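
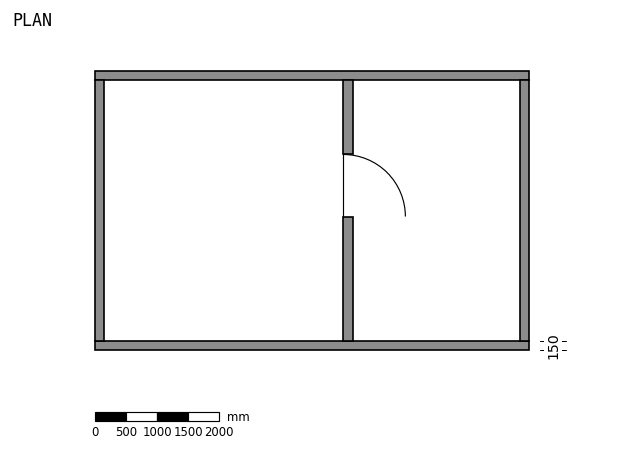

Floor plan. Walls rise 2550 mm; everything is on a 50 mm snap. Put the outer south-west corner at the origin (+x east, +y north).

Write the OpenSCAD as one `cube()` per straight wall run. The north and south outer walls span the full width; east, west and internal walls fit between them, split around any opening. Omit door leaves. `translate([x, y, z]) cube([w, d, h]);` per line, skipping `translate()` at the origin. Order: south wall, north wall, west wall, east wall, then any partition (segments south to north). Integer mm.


cube([7000, 150, 2550]);
translate([0, 4350, 0]) cube([7000, 150, 2550]);
translate([0, 150, 0]) cube([150, 4200, 2550]);
translate([6850, 150, 0]) cube([150, 4200, 2550]);
translate([4000, 150, 0]) cube([150, 2000, 2550]);
translate([4000, 3150, 0]) cube([150, 1200, 2550]);


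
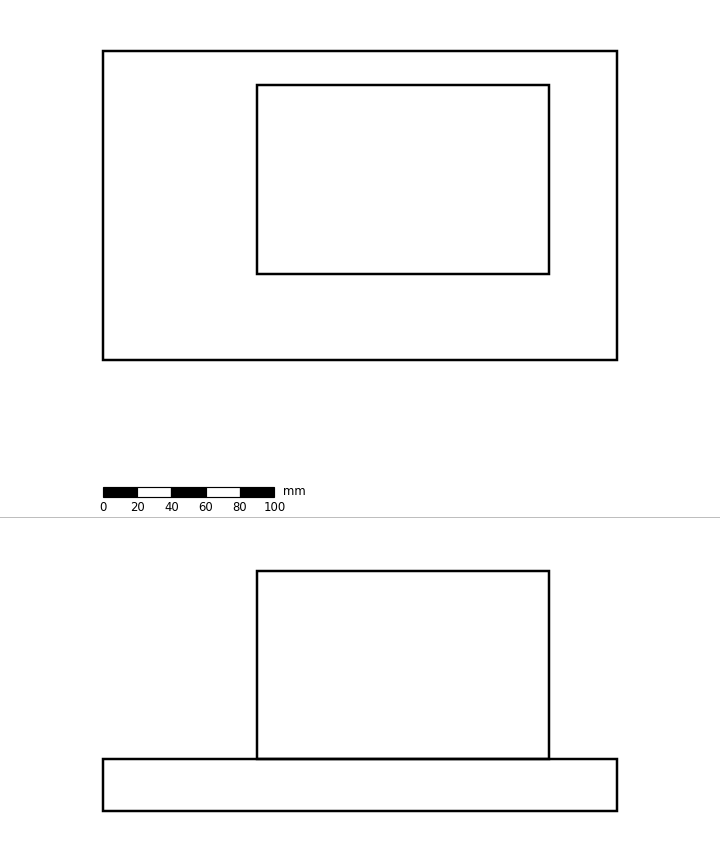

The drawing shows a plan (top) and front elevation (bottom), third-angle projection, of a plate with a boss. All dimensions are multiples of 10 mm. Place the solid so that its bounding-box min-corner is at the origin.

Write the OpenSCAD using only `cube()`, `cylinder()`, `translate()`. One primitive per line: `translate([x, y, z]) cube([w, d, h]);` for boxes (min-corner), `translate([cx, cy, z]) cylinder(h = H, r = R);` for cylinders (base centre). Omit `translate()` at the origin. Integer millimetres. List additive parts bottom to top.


cube([300, 180, 30]);
translate([90, 50, 30]) cube([170, 110, 110]);


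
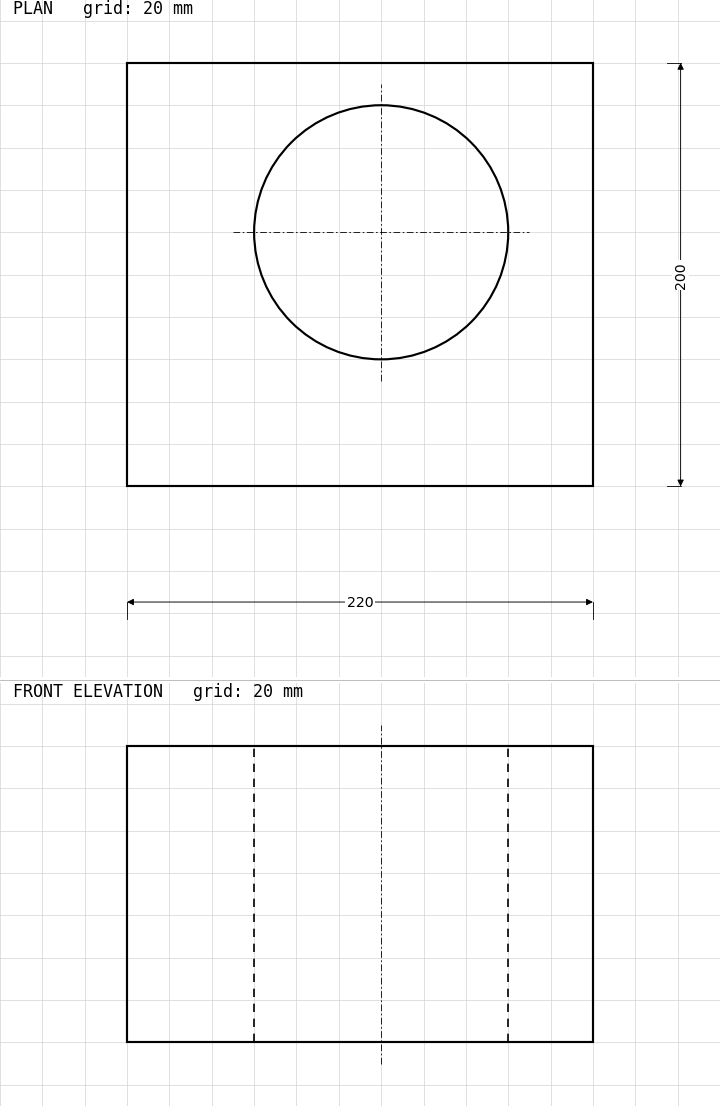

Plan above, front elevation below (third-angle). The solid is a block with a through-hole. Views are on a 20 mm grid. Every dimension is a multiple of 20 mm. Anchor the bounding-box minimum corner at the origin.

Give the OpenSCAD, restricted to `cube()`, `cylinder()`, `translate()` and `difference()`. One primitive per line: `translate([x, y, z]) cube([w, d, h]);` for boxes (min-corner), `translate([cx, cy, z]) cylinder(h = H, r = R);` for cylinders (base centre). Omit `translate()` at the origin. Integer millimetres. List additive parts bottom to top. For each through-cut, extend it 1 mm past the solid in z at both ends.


difference() {
  cube([220, 200, 140]);
  translate([120, 120, -1]) cylinder(h = 142, r = 60);
}


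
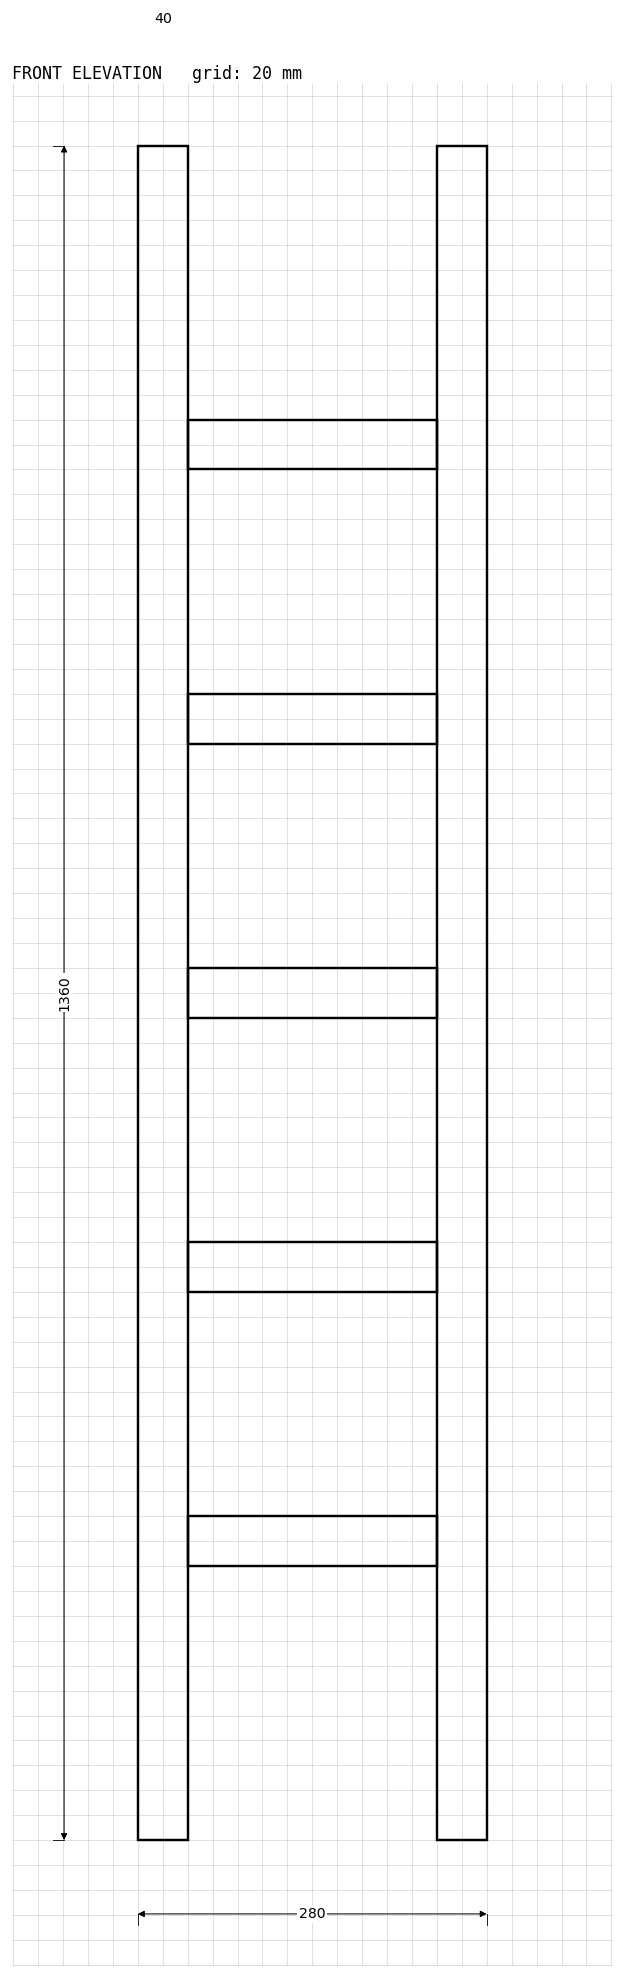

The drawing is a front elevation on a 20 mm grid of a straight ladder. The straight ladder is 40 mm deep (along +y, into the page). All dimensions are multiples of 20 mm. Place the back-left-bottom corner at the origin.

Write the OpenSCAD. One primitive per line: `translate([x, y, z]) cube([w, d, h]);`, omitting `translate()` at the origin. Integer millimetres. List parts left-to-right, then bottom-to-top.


cube([40, 40, 1360]);
translate([40, 0, 220]) cube([200, 40, 40]);
translate([40, 0, 440]) cube([200, 40, 40]);
translate([40, 0, 660]) cube([200, 40, 40]);
translate([40, 0, 880]) cube([200, 40, 40]);
translate([40, 0, 1100]) cube([200, 40, 40]);
translate([240, 0, 0]) cube([40, 40, 1360]);


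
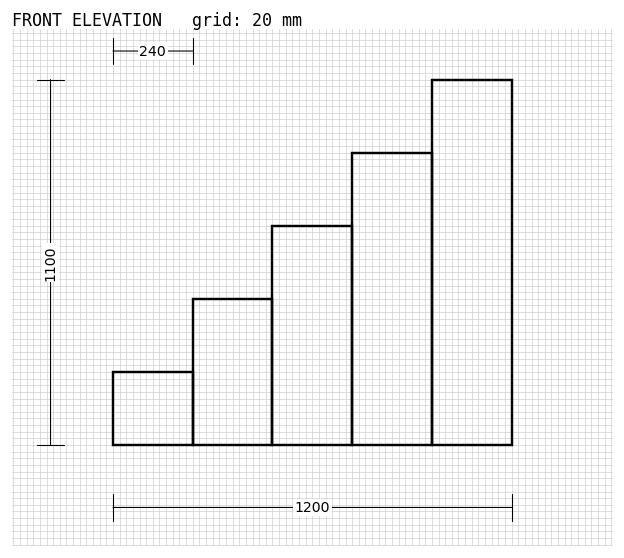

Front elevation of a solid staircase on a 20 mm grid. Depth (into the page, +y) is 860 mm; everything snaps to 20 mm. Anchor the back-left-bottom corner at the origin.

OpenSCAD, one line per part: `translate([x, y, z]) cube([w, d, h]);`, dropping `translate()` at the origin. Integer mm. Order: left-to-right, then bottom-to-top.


cube([240, 860, 220]);
translate([240, 0, 0]) cube([240, 860, 440]);
translate([480, 0, 0]) cube([240, 860, 660]);
translate([720, 0, 0]) cube([240, 860, 880]);
translate([960, 0, 0]) cube([240, 860, 1100]);


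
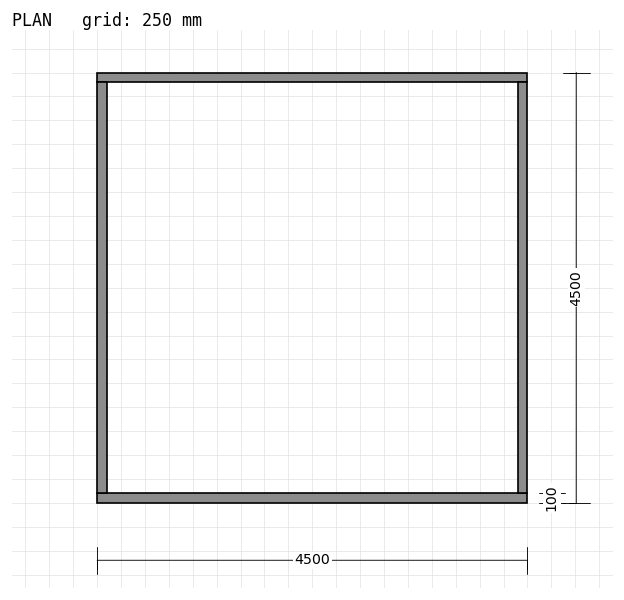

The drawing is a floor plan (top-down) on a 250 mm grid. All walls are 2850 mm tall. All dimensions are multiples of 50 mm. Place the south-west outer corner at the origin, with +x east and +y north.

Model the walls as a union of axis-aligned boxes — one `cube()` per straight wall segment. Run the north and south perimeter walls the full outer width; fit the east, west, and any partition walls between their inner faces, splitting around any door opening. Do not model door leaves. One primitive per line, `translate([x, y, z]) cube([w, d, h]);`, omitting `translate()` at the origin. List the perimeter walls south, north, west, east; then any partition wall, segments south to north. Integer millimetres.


cube([4500, 100, 2850]);
translate([0, 4400, 0]) cube([4500, 100, 2850]);
translate([0, 100, 0]) cube([100, 4300, 2850]);
translate([4400, 100, 0]) cube([100, 4300, 2850]);


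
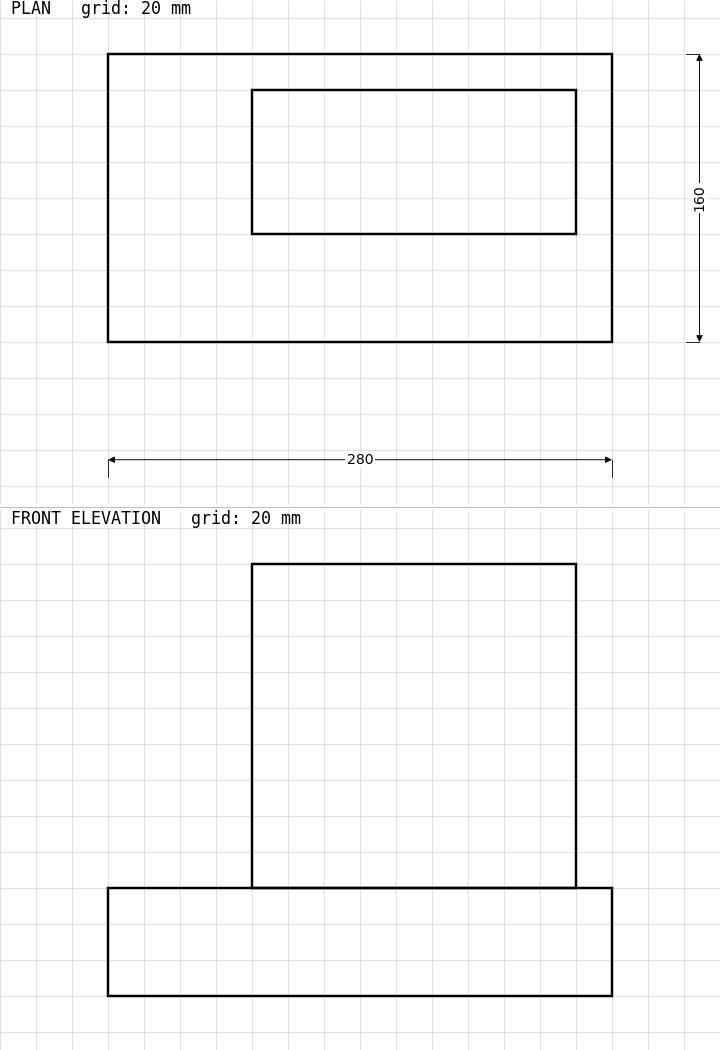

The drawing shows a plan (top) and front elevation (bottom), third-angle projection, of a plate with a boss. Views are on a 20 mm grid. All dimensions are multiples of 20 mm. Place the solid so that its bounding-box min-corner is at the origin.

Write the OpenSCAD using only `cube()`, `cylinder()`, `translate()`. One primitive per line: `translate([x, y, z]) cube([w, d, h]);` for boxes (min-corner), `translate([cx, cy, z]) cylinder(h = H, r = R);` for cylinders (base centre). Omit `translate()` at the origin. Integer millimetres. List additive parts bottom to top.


cube([280, 160, 60]);
translate([80, 60, 60]) cube([180, 80, 180]);


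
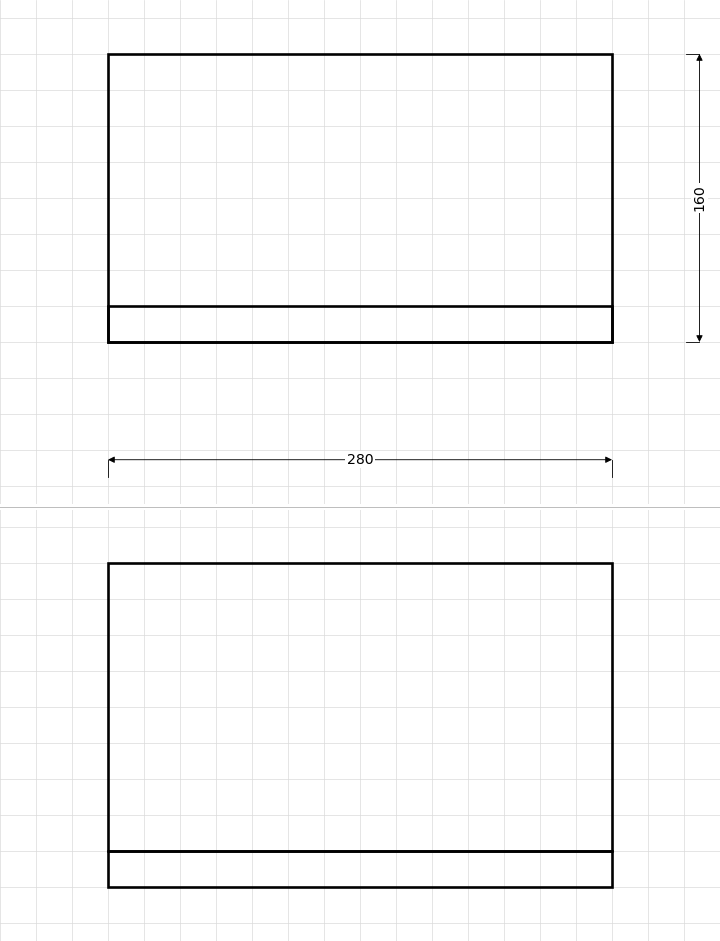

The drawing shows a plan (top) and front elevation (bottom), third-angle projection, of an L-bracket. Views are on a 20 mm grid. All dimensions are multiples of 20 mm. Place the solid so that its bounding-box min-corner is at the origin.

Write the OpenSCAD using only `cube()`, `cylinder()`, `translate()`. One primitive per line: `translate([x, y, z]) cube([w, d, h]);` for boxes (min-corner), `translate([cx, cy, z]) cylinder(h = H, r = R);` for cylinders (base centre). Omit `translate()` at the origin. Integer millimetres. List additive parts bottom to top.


cube([280, 160, 20]);
translate([0, 0, 20]) cube([280, 20, 160]);


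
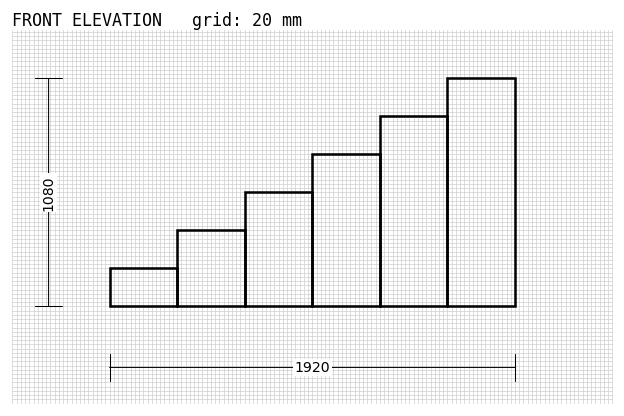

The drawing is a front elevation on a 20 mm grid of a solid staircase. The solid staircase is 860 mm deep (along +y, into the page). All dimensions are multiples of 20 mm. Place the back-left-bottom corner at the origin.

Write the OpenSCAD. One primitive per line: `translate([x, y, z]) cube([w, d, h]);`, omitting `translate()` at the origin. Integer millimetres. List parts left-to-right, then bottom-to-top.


cube([320, 860, 180]);
translate([320, 0, 0]) cube([320, 860, 360]);
translate([640, 0, 0]) cube([320, 860, 540]);
translate([960, 0, 0]) cube([320, 860, 720]);
translate([1280, 0, 0]) cube([320, 860, 900]);
translate([1600, 0, 0]) cube([320, 860, 1080]);


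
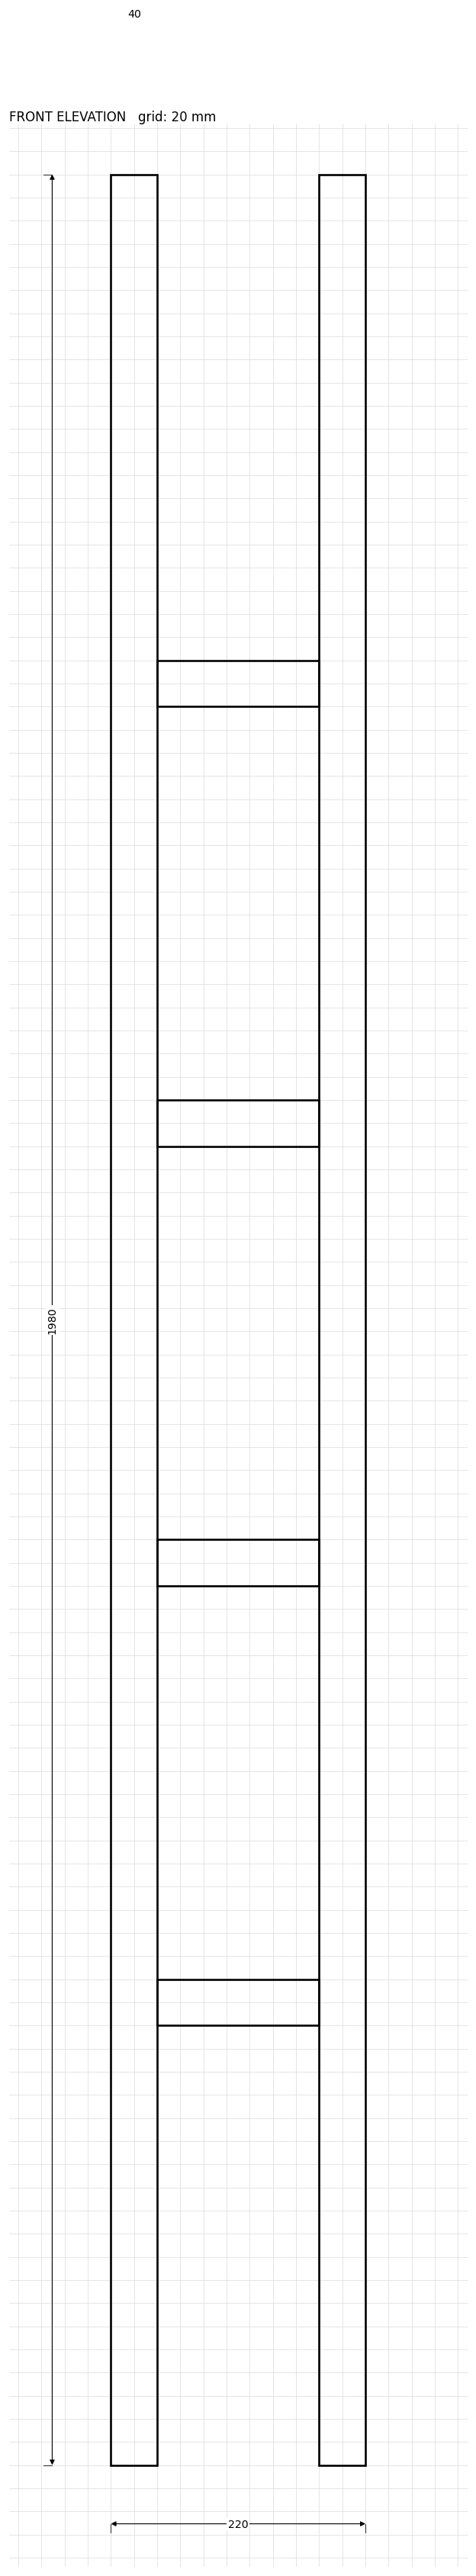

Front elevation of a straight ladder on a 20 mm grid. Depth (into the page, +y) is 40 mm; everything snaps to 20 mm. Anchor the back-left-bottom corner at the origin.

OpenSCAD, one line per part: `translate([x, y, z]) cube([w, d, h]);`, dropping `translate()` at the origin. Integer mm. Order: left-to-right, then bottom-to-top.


cube([40, 40, 1980]);
translate([40, 0, 380]) cube([140, 40, 40]);
translate([40, 0, 760]) cube([140, 40, 40]);
translate([40, 0, 1140]) cube([140, 40, 40]);
translate([40, 0, 1520]) cube([140, 40, 40]);
translate([180, 0, 0]) cube([40, 40, 1980]);


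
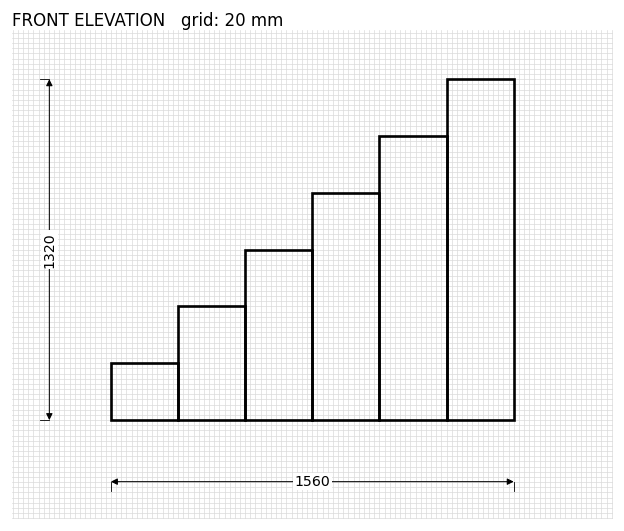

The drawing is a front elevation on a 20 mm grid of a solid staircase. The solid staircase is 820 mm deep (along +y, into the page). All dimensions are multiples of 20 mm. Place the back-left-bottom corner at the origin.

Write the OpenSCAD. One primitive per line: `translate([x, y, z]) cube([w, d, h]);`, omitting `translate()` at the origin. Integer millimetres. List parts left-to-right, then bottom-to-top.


cube([260, 820, 220]);
translate([260, 0, 0]) cube([260, 820, 440]);
translate([520, 0, 0]) cube([260, 820, 660]);
translate([780, 0, 0]) cube([260, 820, 880]);
translate([1040, 0, 0]) cube([260, 820, 1100]);
translate([1300, 0, 0]) cube([260, 820, 1320]);


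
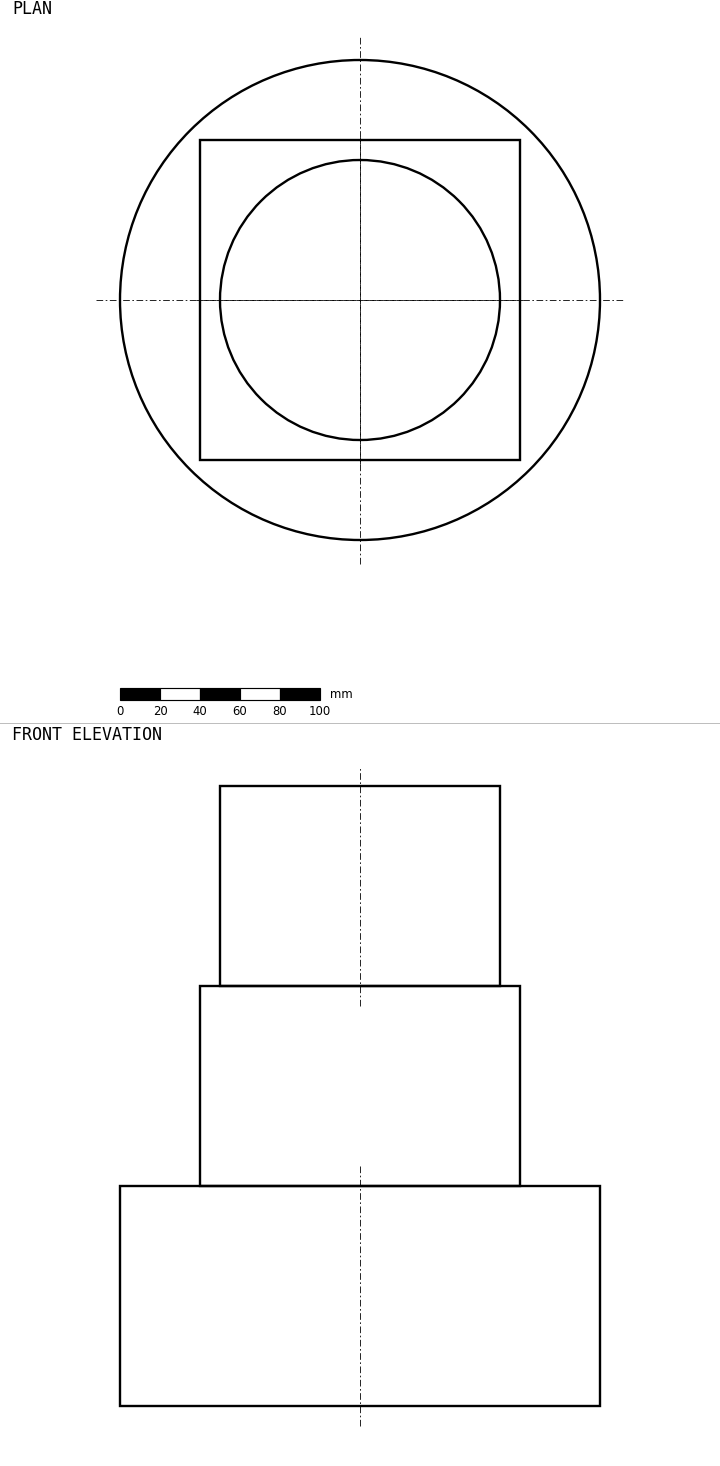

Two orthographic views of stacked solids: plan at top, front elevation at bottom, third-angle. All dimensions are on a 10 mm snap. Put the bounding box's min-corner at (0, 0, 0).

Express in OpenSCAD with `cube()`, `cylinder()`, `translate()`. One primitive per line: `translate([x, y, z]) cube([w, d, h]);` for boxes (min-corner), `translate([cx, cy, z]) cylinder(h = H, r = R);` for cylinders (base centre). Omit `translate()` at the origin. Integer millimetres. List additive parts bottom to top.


translate([120, 120, 0]) cylinder(h = 110, r = 120);
translate([40, 40, 110]) cube([160, 160, 100]);
translate([120, 120, 210]) cylinder(h = 100, r = 70);


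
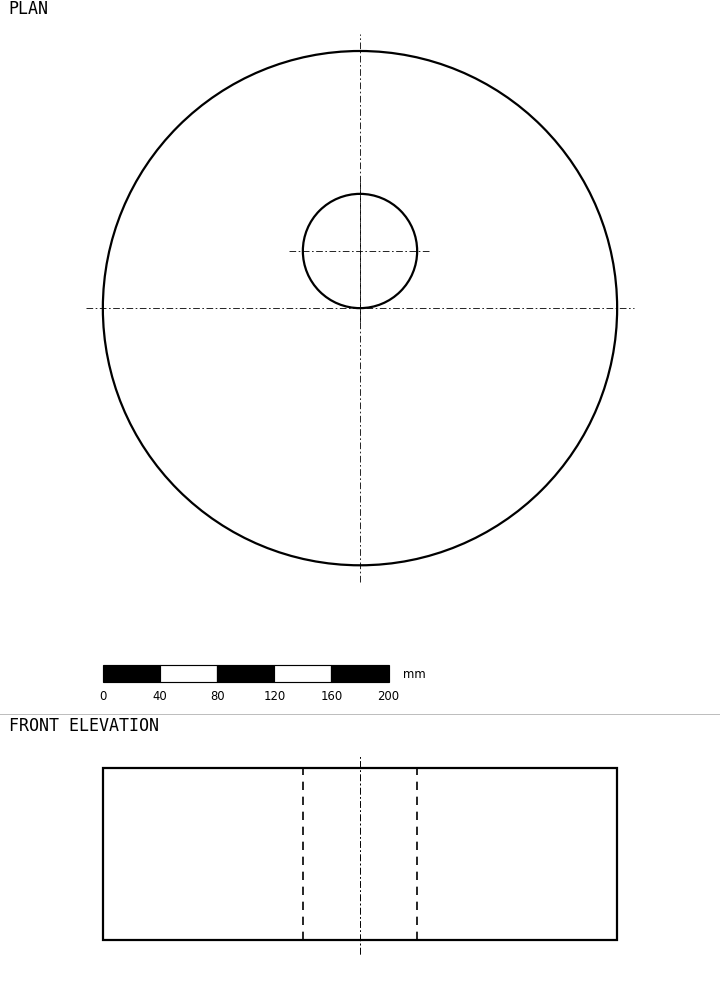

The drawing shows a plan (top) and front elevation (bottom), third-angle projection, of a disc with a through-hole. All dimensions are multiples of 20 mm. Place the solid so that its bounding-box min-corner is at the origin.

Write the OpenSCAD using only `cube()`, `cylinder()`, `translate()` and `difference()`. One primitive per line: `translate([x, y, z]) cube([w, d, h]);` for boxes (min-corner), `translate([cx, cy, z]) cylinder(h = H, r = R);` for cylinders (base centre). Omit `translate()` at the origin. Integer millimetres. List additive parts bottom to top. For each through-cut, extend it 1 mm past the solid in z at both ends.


difference() {
  translate([180, 180, 0]) cylinder(h = 120, r = 180);
  translate([180, 220, -1]) cylinder(h = 122, r = 40);
}


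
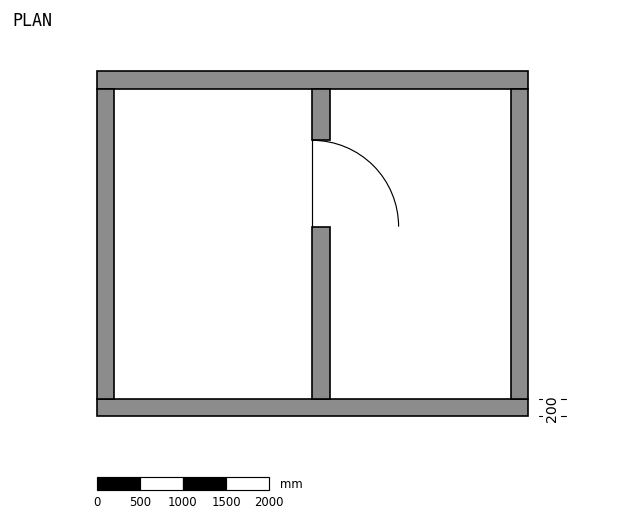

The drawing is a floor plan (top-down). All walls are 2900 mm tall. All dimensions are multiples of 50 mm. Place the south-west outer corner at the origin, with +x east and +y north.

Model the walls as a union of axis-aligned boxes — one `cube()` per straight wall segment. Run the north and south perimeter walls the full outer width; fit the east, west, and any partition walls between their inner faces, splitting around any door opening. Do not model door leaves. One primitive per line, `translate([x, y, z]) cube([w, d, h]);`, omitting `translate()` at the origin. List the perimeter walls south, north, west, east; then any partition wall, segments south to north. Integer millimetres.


cube([5000, 200, 2900]);
translate([0, 3800, 0]) cube([5000, 200, 2900]);
translate([0, 200, 0]) cube([200, 3600, 2900]);
translate([4800, 200, 0]) cube([200, 3600, 2900]);
translate([2500, 200, 0]) cube([200, 2000, 2900]);
translate([2500, 3200, 0]) cube([200, 600, 2900]);


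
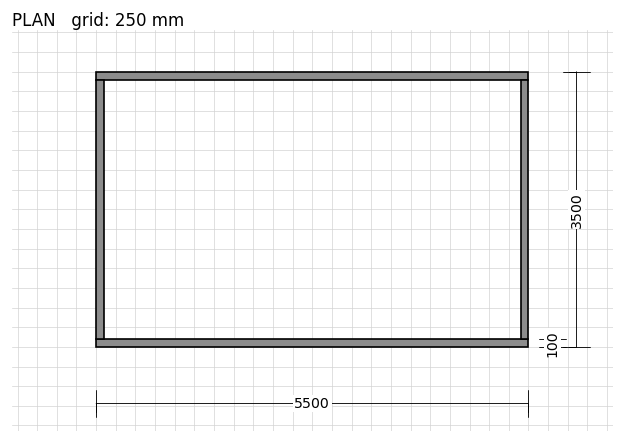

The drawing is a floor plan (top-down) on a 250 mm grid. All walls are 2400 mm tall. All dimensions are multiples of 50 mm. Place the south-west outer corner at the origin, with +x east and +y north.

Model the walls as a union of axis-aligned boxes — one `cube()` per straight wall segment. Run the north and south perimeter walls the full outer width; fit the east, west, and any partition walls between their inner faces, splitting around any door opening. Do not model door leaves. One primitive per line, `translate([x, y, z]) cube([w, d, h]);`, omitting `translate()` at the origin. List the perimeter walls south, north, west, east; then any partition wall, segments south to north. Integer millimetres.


cube([5500, 100, 2400]);
translate([0, 3400, 0]) cube([5500, 100, 2400]);
translate([0, 100, 0]) cube([100, 3300, 2400]);
translate([5400, 100, 0]) cube([100, 3300, 2400]);


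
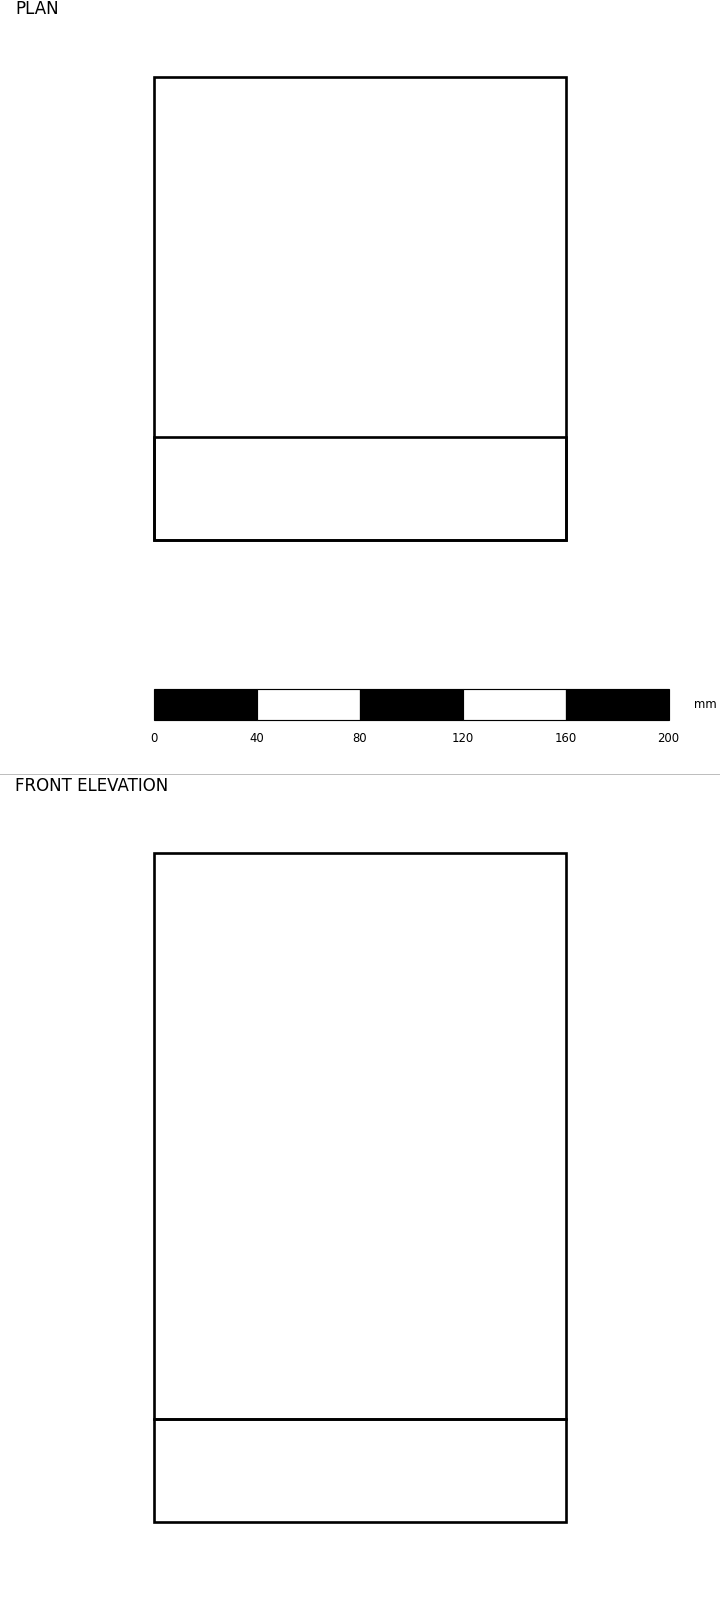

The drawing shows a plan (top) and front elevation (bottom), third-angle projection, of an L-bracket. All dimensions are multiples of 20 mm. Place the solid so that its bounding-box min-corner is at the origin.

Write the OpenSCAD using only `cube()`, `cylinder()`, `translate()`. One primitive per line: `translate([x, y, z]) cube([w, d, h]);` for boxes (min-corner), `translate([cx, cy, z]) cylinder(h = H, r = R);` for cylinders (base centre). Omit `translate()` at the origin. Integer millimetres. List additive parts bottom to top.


cube([160, 180, 40]);
translate([0, 0, 40]) cube([160, 40, 220]);


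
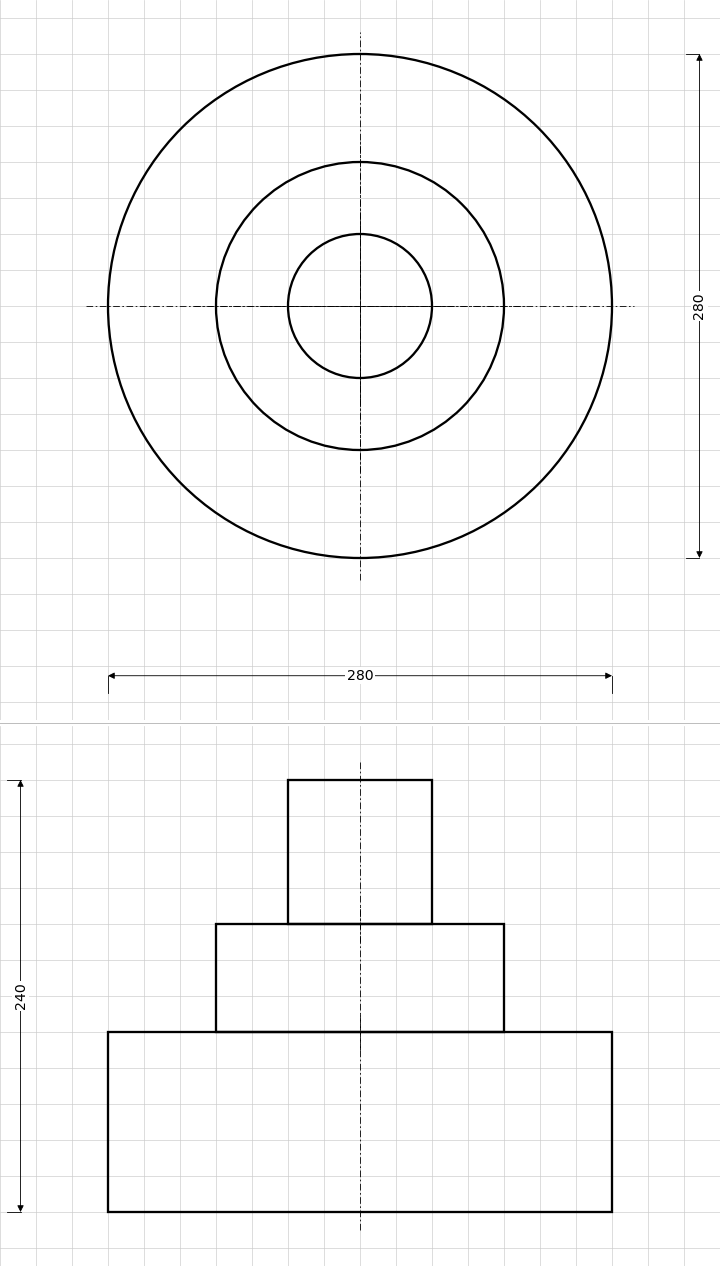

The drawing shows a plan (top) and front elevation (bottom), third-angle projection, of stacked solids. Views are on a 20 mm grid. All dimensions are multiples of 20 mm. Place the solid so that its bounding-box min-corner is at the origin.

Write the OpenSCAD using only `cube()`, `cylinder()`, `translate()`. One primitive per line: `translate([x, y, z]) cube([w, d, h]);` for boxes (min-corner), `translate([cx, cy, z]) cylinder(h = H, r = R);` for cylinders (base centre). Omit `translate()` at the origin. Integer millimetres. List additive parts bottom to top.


translate([140, 140, 0]) cylinder(h = 100, r = 140);
translate([140, 140, 100]) cylinder(h = 60, r = 80);
translate([140, 140, 160]) cylinder(h = 80, r = 40);


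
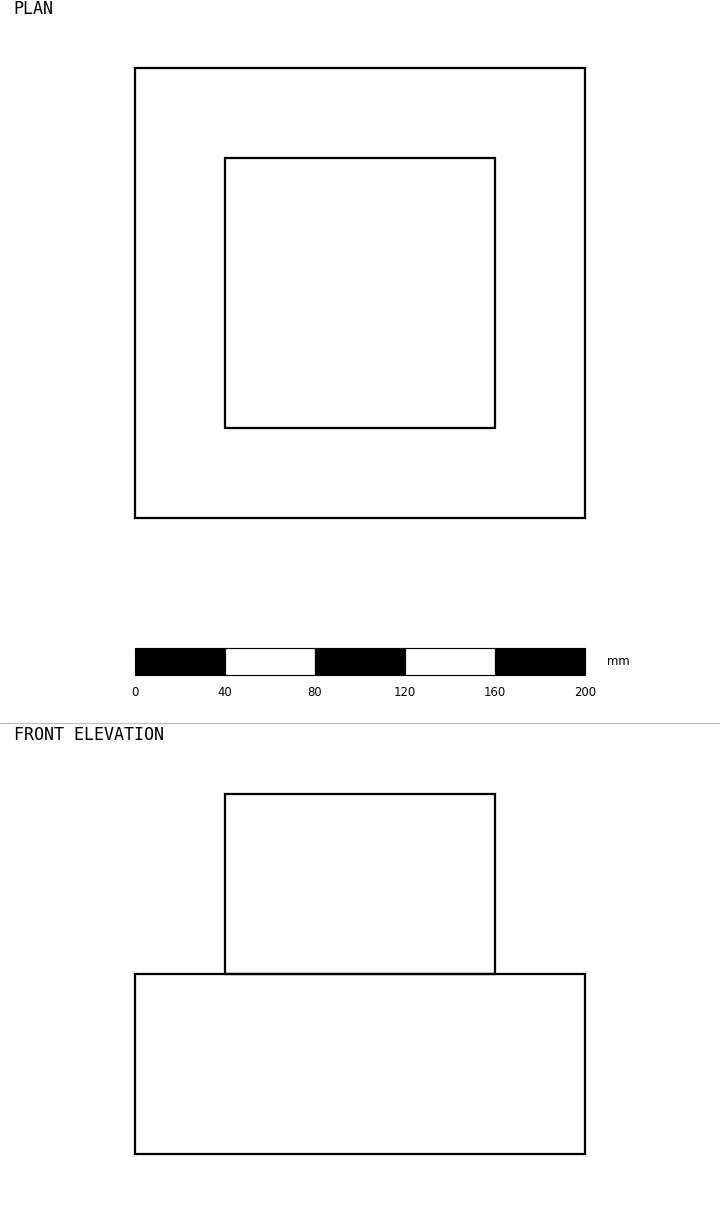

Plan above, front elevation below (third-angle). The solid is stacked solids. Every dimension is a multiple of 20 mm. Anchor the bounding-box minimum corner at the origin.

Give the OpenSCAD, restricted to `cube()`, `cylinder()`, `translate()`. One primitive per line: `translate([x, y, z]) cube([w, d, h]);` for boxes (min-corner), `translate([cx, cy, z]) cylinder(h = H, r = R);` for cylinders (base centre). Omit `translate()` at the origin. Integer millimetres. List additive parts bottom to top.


cube([200, 200, 80]);
translate([40, 40, 80]) cube([120, 120, 80]);


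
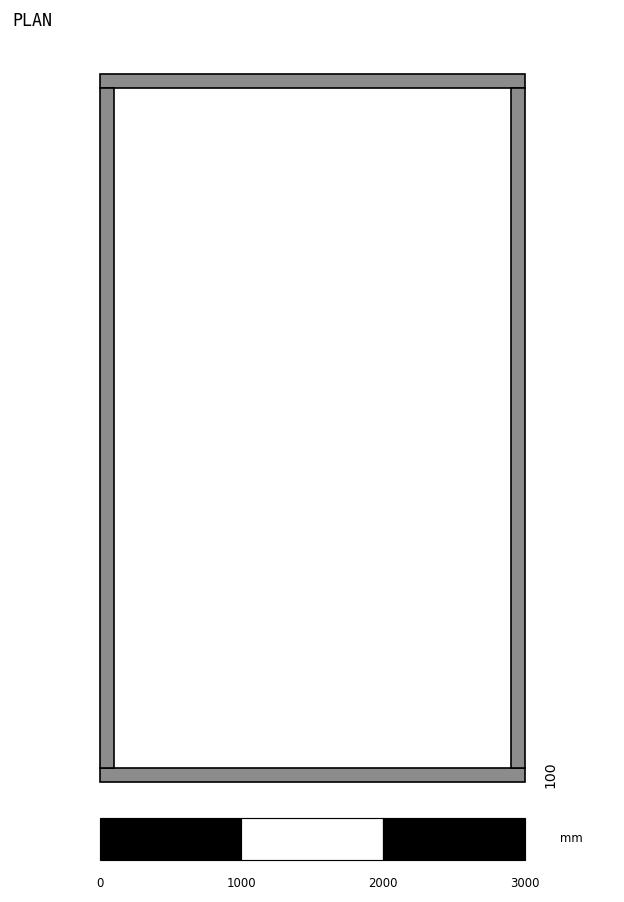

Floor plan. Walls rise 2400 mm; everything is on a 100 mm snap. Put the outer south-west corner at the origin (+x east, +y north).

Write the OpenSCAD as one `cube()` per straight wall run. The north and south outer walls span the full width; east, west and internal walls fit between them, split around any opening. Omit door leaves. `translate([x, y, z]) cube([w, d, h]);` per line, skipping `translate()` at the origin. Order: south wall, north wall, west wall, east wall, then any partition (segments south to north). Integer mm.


cube([3000, 100, 2400]);
translate([0, 4900, 0]) cube([3000, 100, 2400]);
translate([0, 100, 0]) cube([100, 4800, 2400]);
translate([2900, 100, 0]) cube([100, 4800, 2400]);


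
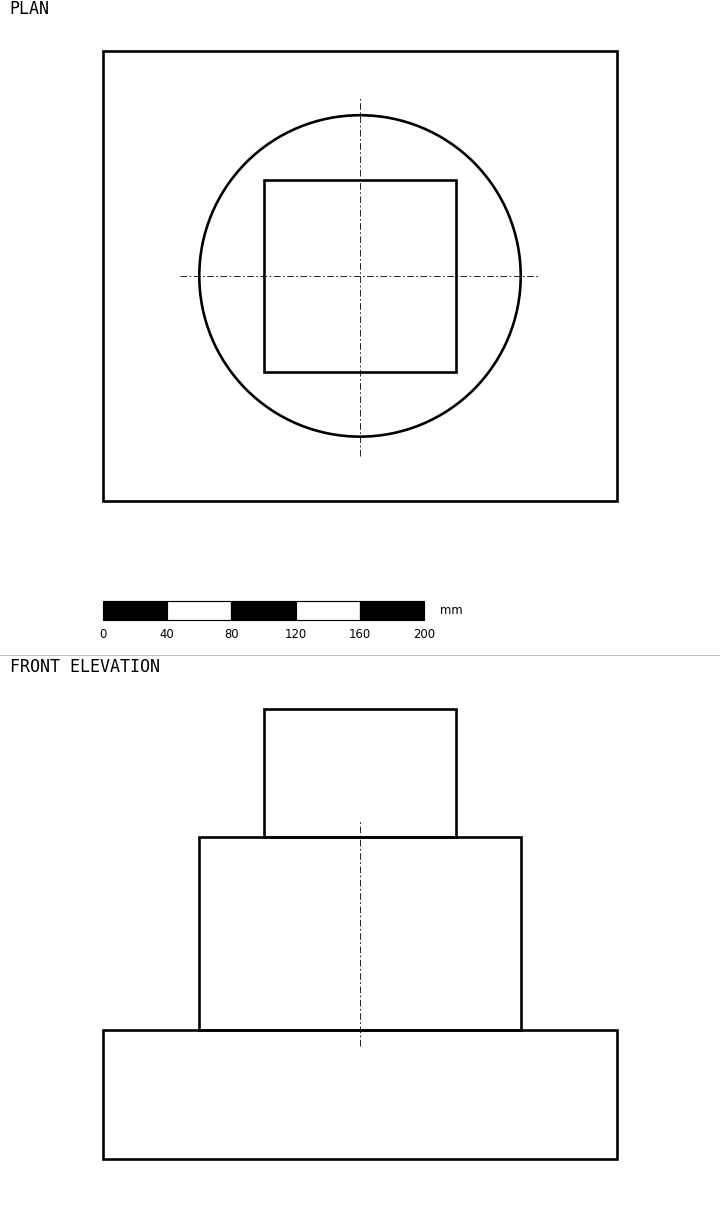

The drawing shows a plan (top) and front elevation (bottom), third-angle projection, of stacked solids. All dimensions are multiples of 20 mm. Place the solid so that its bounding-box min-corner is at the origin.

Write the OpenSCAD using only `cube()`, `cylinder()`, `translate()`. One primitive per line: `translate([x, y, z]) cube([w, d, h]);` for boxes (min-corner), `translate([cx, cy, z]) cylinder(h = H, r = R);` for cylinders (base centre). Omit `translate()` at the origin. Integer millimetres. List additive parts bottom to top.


cube([320, 280, 80]);
translate([160, 140, 80]) cylinder(h = 120, r = 100);
translate([100, 80, 200]) cube([120, 120, 80]);


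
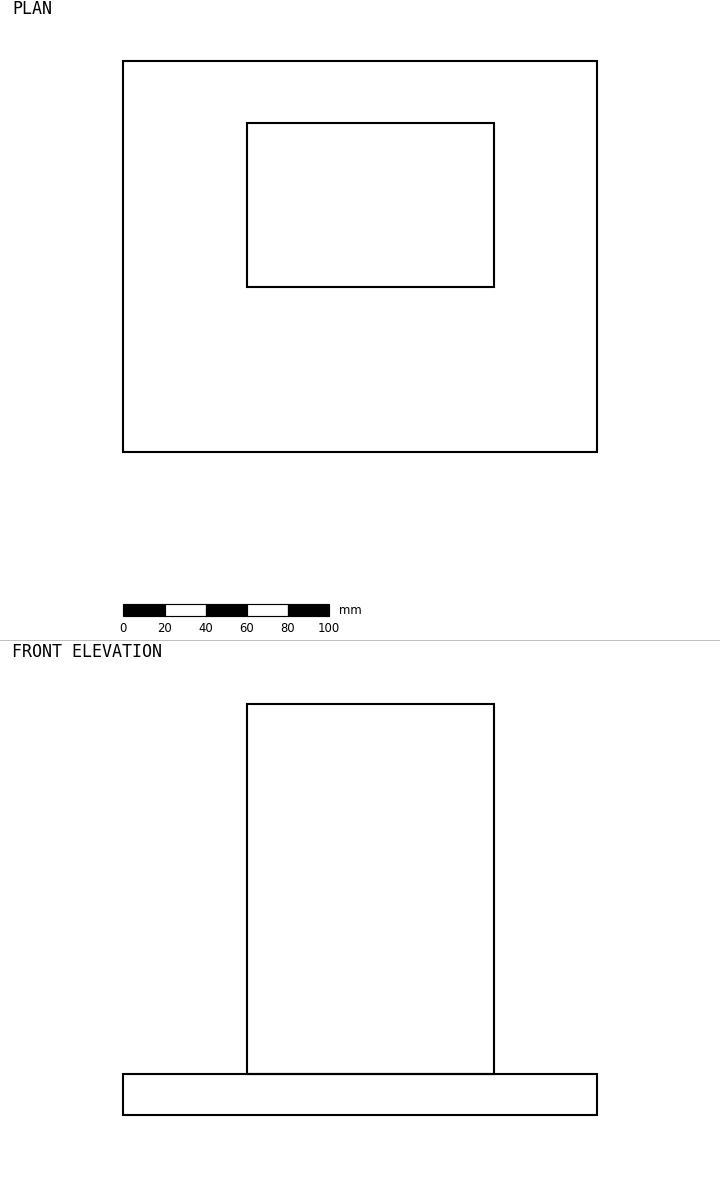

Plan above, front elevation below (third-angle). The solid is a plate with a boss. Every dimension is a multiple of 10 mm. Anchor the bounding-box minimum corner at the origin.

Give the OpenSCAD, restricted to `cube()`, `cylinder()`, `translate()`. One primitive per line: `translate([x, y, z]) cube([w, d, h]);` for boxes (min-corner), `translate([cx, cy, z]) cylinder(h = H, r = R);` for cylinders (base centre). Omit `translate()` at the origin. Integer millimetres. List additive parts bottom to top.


cube([230, 190, 20]);
translate([60, 80, 20]) cube([120, 80, 180]);


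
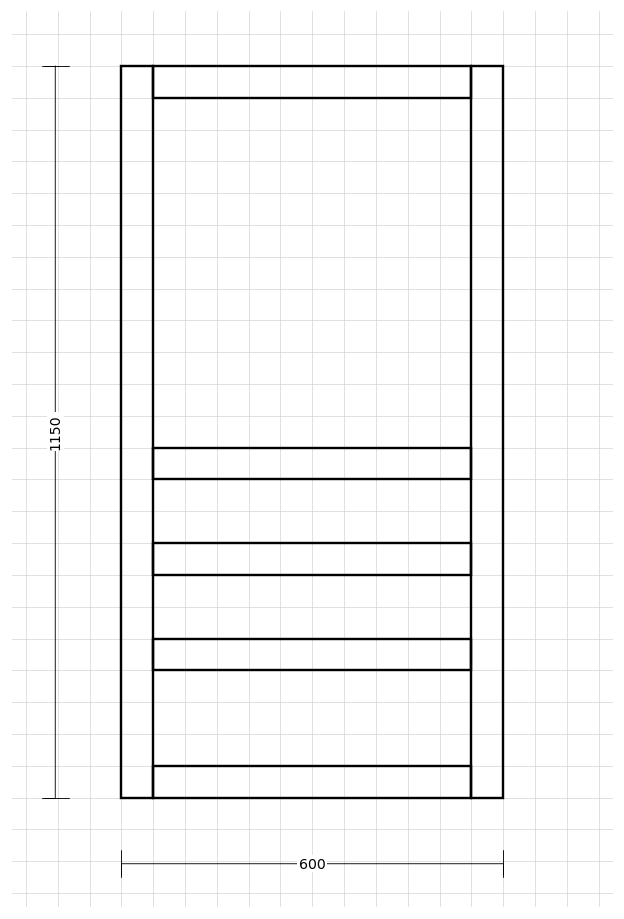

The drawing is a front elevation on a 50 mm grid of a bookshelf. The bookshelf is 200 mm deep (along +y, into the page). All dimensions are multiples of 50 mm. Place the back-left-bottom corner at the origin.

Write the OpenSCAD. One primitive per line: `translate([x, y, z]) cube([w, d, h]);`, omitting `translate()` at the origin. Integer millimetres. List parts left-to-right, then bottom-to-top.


cube([50, 200, 1150]);
translate([50, 0, 0]) cube([500, 200, 50]);
translate([50, 0, 200]) cube([500, 200, 50]);
translate([50, 0, 350]) cube([500, 200, 50]);
translate([50, 0, 500]) cube([500, 200, 50]);
translate([50, 0, 1100]) cube([500, 200, 50]);
translate([550, 0, 0]) cube([50, 200, 1150]);


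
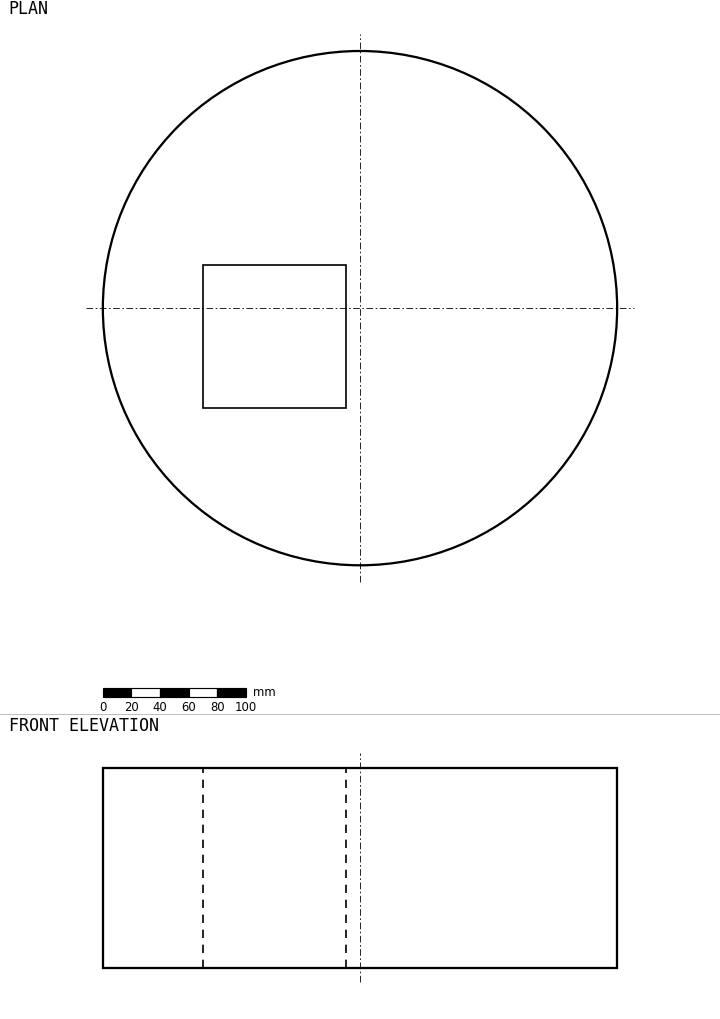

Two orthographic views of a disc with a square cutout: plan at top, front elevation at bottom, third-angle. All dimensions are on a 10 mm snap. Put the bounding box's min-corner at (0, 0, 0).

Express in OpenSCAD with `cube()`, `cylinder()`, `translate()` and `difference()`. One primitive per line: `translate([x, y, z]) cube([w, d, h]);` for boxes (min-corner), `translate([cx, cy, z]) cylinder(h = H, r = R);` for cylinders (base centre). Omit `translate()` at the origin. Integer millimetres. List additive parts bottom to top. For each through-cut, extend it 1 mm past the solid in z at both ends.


difference() {
  translate([180, 180, 0]) cylinder(h = 140, r = 180);
  translate([70, 110, -1]) cube([100, 100, 142]);
}


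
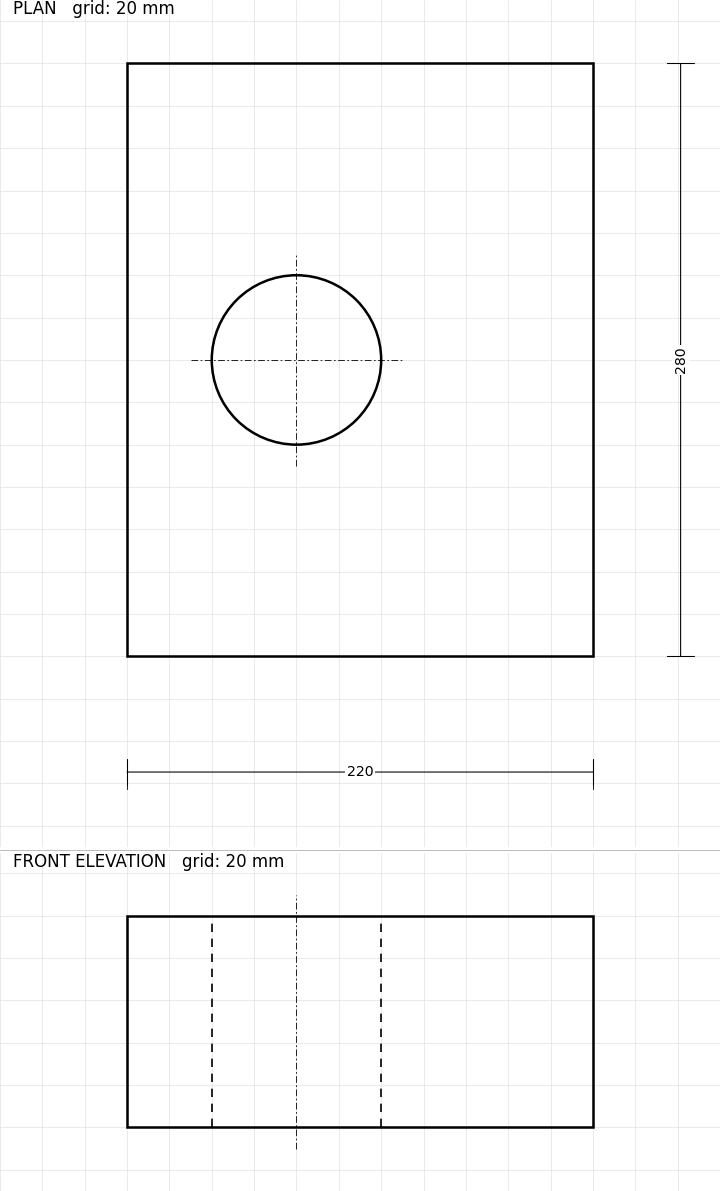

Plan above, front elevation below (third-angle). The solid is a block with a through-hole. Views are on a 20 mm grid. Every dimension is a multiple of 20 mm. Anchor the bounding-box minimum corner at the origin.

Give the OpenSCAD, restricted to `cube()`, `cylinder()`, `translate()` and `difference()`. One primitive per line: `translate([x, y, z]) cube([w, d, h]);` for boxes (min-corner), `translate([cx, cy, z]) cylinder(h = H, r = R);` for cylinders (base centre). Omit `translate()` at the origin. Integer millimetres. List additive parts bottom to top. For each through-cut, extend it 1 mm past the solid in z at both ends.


difference() {
  cube([220, 280, 100]);
  translate([80, 140, -1]) cylinder(h = 102, r = 40);
}


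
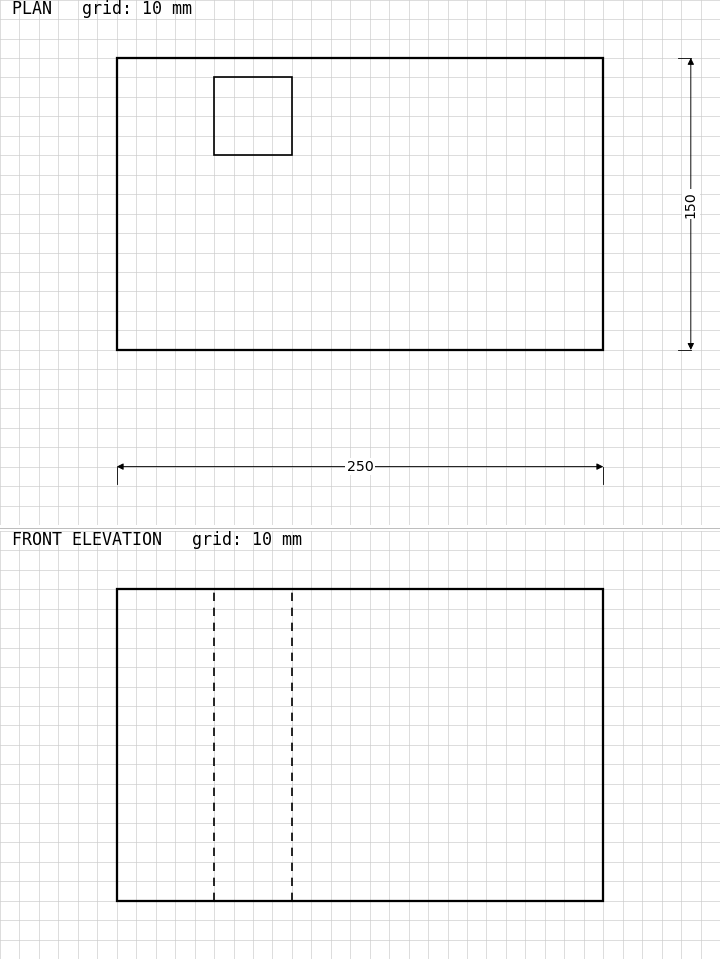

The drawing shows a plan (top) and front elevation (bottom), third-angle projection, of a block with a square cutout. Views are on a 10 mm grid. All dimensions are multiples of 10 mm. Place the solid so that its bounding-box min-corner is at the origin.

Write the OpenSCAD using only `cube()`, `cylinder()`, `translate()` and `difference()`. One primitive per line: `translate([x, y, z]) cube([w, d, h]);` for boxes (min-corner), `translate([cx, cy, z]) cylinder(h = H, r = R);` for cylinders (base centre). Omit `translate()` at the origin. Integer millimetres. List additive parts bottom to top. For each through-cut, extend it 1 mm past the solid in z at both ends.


difference() {
  cube([250, 150, 160]);
  translate([50, 100, -1]) cube([40, 40, 162]);
}


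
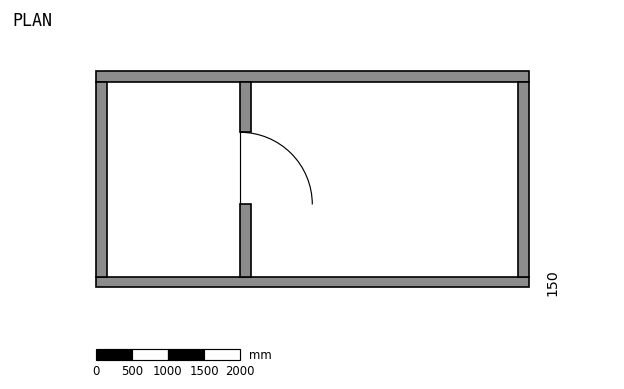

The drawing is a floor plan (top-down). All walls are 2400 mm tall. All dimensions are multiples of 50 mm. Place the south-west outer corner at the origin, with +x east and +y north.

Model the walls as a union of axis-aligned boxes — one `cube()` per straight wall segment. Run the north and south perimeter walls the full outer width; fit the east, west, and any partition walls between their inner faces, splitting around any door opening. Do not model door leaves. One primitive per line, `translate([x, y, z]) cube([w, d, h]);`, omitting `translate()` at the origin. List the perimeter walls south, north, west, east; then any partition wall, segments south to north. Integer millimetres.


cube([6000, 150, 2400]);
translate([0, 2850, 0]) cube([6000, 150, 2400]);
translate([0, 150, 0]) cube([150, 2700, 2400]);
translate([5850, 150, 0]) cube([150, 2700, 2400]);
translate([2000, 150, 0]) cube([150, 1000, 2400]);
translate([2000, 2150, 0]) cube([150, 700, 2400]);


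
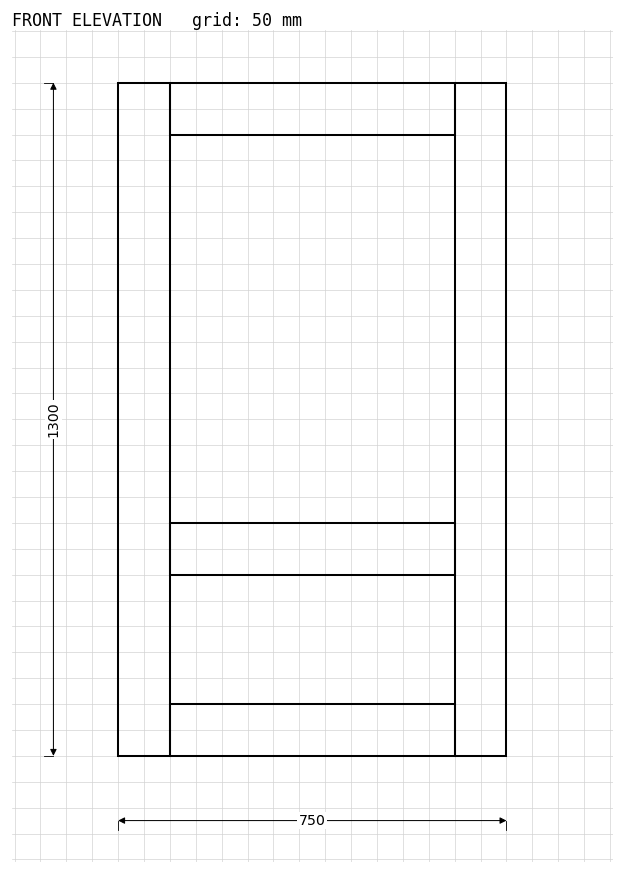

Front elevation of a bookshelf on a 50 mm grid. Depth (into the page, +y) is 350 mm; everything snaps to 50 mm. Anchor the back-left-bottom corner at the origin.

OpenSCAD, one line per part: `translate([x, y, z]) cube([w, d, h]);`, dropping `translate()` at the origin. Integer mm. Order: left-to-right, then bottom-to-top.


cube([100, 350, 1300]);
translate([100, 0, 0]) cube([550, 350, 100]);
translate([100, 0, 350]) cube([550, 350, 100]);
translate([100, 0, 1200]) cube([550, 350, 100]);
translate([650, 0, 0]) cube([100, 350, 1300]);


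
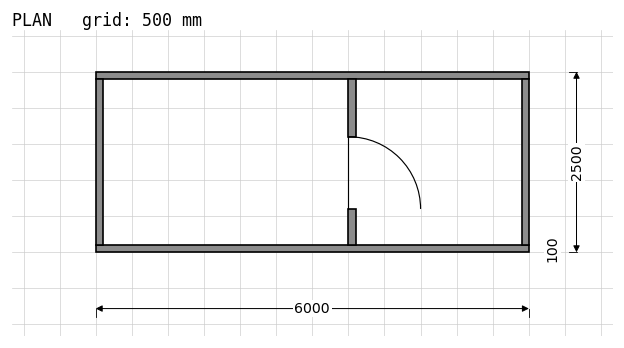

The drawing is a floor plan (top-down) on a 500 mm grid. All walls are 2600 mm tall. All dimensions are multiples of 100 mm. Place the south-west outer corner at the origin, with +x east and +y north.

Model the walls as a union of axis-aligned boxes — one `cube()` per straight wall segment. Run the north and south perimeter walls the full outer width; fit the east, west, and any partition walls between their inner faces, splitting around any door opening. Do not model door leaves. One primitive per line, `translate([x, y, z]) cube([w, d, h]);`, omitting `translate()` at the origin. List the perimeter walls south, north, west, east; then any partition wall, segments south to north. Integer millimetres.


cube([6000, 100, 2600]);
translate([0, 2400, 0]) cube([6000, 100, 2600]);
translate([0, 100, 0]) cube([100, 2300, 2600]);
translate([5900, 100, 0]) cube([100, 2300, 2600]);
translate([3500, 100, 0]) cube([100, 500, 2600]);
translate([3500, 1600, 0]) cube([100, 800, 2600]);


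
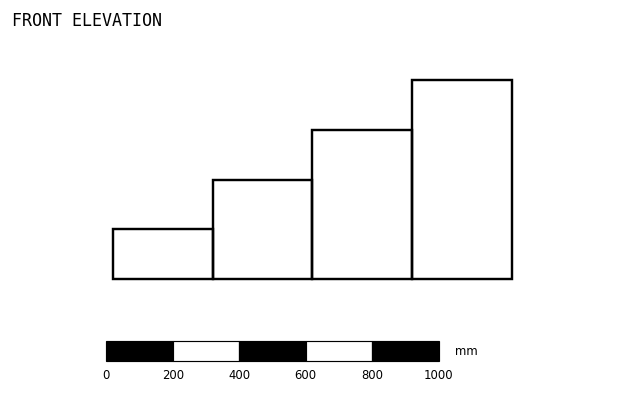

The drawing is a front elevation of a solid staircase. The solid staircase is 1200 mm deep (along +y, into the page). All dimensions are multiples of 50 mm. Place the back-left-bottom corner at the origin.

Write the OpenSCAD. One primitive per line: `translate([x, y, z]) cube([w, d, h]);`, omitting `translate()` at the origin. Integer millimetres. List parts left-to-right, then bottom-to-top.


cube([300, 1200, 150]);
translate([300, 0, 0]) cube([300, 1200, 300]);
translate([600, 0, 0]) cube([300, 1200, 450]);
translate([900, 0, 0]) cube([300, 1200, 600]);


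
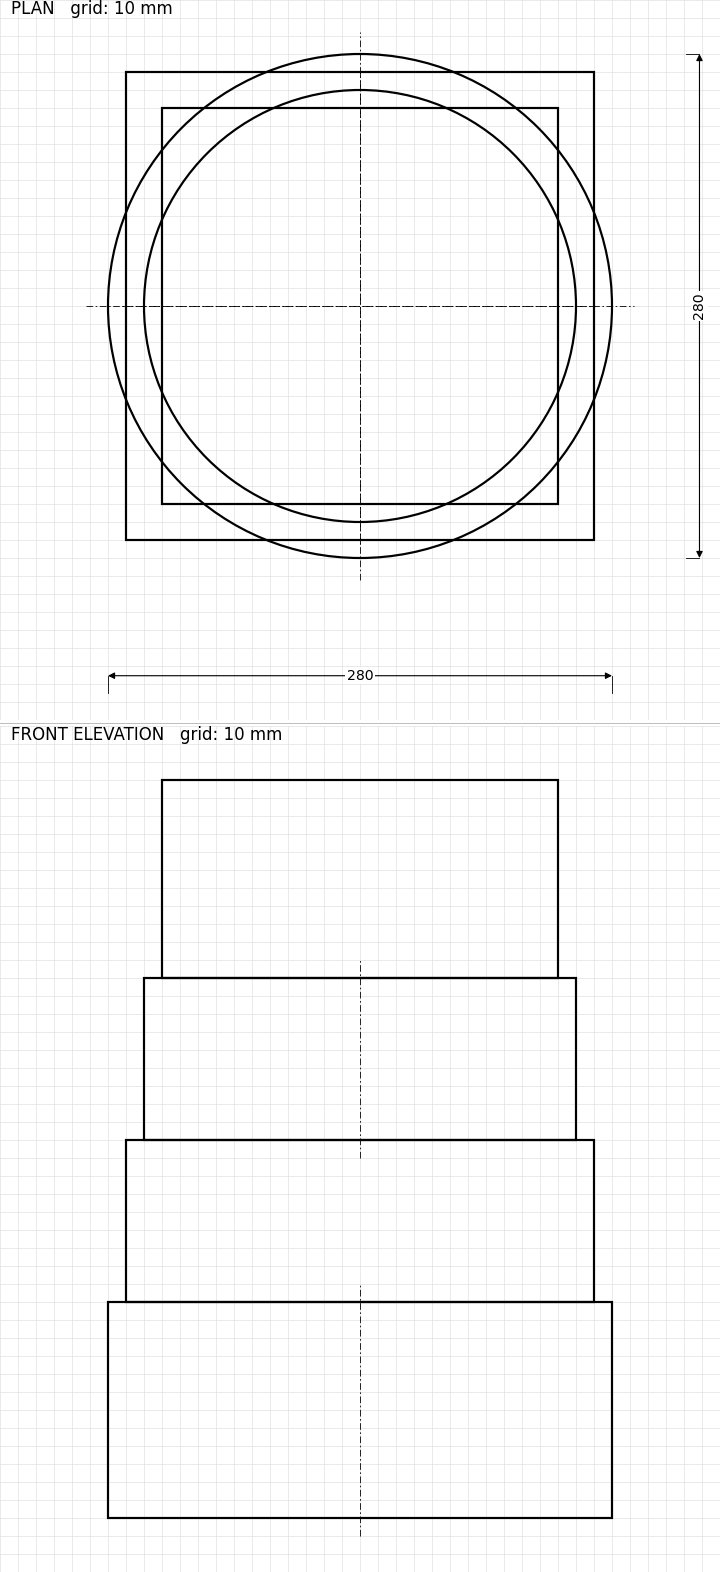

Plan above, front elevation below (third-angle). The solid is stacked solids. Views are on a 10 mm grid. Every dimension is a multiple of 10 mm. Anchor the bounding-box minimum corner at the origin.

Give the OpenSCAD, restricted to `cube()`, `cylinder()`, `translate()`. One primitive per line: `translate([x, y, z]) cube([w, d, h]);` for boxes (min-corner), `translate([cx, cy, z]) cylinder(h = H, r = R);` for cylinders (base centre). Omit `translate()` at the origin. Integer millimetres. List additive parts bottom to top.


translate([140, 140, 0]) cylinder(h = 120, r = 140);
translate([10, 10, 120]) cube([260, 260, 90]);
translate([140, 140, 210]) cylinder(h = 90, r = 120);
translate([30, 30, 300]) cube([220, 220, 110]);


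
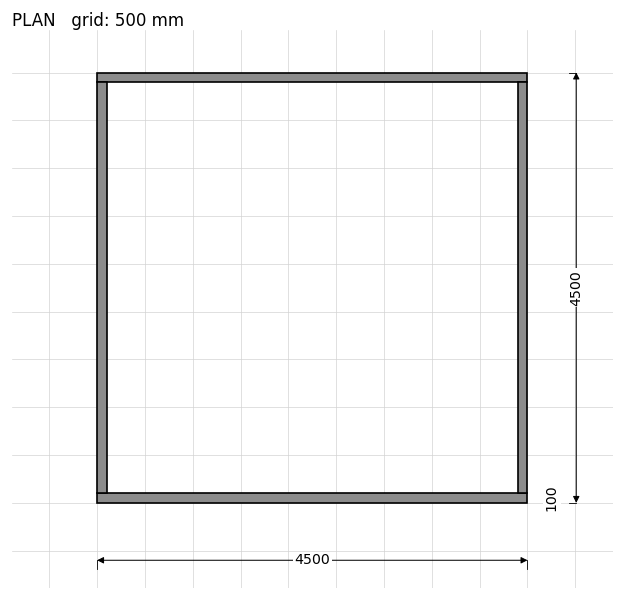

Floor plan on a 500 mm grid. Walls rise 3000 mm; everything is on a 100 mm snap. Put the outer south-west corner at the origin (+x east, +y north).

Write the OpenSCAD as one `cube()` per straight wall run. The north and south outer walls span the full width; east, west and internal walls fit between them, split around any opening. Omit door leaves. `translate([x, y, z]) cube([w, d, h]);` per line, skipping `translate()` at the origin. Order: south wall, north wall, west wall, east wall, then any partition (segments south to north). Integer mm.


cube([4500, 100, 3000]);
translate([0, 4400, 0]) cube([4500, 100, 3000]);
translate([0, 100, 0]) cube([100, 4300, 3000]);
translate([4400, 100, 0]) cube([100, 4300, 3000]);


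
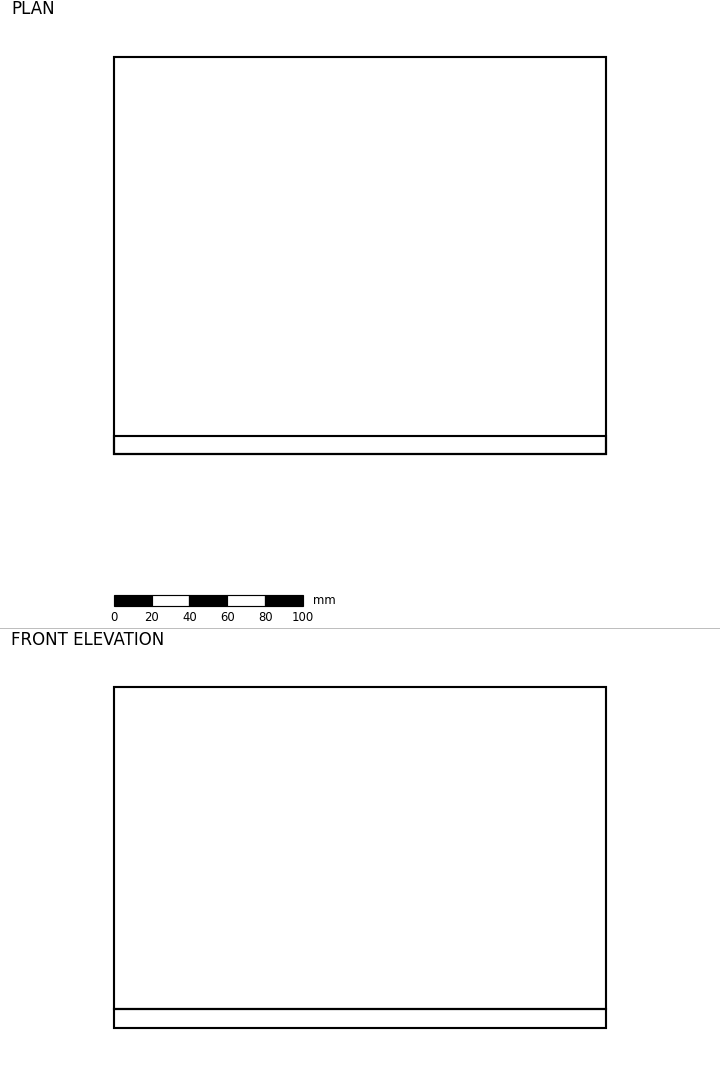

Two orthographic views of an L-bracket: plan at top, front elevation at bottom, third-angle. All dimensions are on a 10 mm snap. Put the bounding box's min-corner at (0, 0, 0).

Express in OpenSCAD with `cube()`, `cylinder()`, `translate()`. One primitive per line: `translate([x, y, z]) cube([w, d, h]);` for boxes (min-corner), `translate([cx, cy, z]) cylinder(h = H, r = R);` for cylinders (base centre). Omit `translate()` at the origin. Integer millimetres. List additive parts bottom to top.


cube([260, 210, 10]);
translate([0, 0, 10]) cube([260, 10, 170]);


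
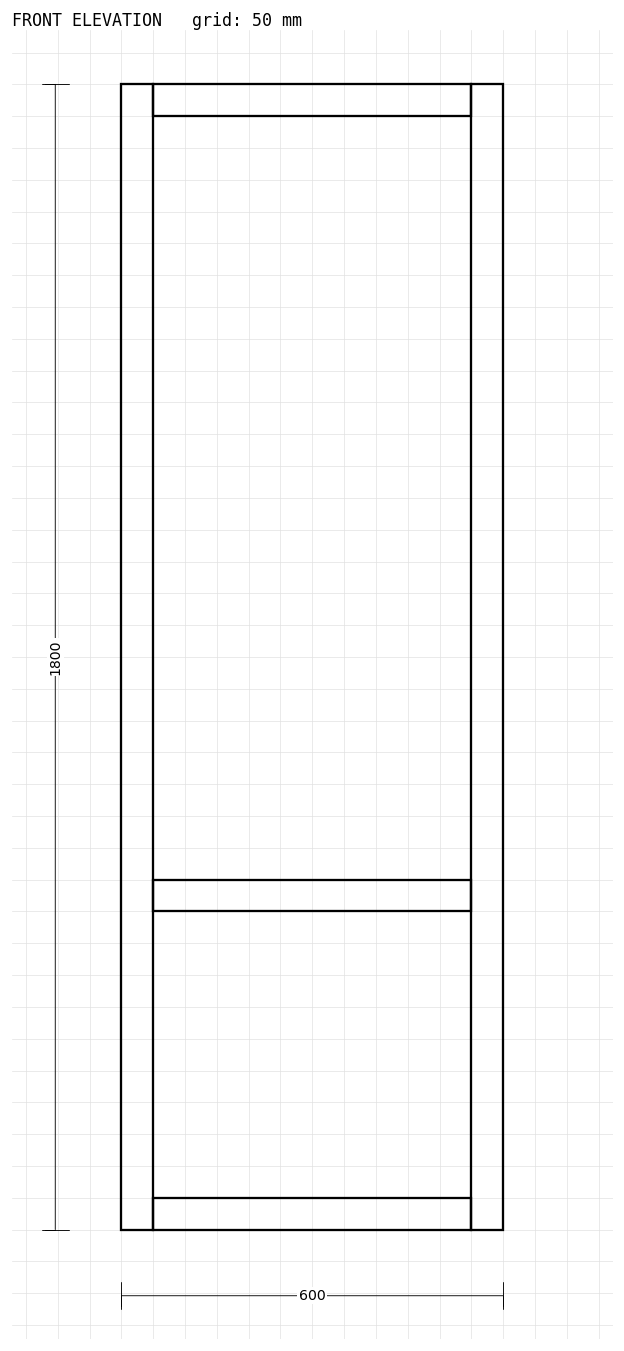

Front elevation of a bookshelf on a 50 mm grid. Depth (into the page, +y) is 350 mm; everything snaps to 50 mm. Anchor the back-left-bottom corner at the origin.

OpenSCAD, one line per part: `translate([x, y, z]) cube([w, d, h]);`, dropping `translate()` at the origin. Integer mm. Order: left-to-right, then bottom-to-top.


cube([50, 350, 1800]);
translate([50, 0, 0]) cube([500, 350, 50]);
translate([50, 0, 500]) cube([500, 350, 50]);
translate([50, 0, 1750]) cube([500, 350, 50]);
translate([550, 0, 0]) cube([50, 350, 1800]);


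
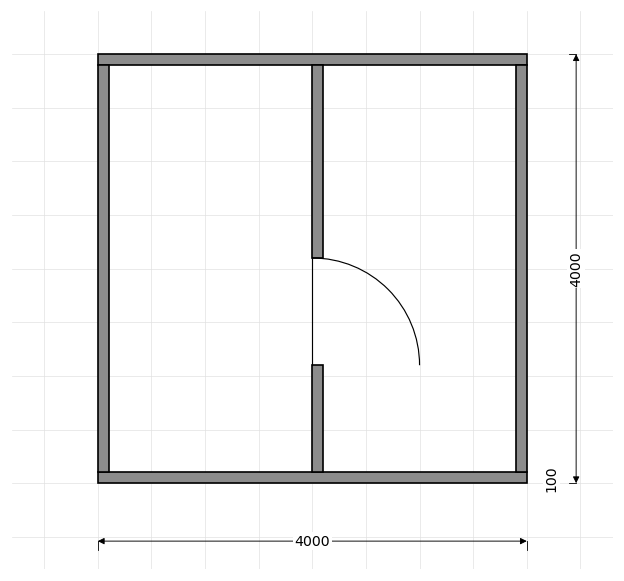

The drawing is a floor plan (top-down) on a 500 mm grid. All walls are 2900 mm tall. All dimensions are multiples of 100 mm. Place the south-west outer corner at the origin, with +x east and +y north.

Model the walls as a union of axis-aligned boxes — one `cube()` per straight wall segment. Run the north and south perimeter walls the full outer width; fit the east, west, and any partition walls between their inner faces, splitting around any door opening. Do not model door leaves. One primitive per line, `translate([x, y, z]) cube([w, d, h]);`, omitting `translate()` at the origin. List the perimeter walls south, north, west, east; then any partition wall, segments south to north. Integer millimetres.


cube([4000, 100, 2900]);
translate([0, 3900, 0]) cube([4000, 100, 2900]);
translate([0, 100, 0]) cube([100, 3800, 2900]);
translate([3900, 100, 0]) cube([100, 3800, 2900]);
translate([2000, 100, 0]) cube([100, 1000, 2900]);
translate([2000, 2100, 0]) cube([100, 1800, 2900]);


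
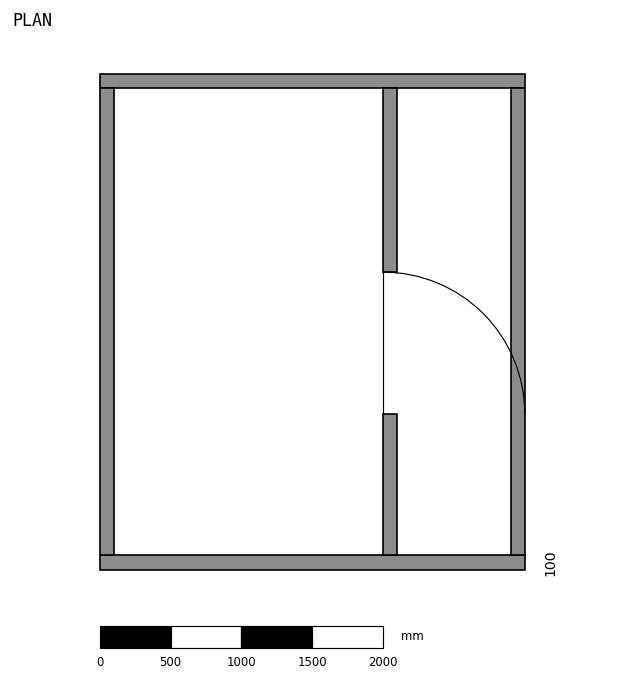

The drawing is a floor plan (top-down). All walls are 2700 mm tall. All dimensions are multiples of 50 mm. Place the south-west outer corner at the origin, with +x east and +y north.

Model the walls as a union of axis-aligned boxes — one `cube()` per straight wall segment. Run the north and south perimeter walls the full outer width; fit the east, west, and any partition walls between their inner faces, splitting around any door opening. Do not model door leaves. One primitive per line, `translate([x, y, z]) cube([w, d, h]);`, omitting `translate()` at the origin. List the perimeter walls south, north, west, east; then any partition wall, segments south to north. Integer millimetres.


cube([3000, 100, 2700]);
translate([0, 3400, 0]) cube([3000, 100, 2700]);
translate([0, 100, 0]) cube([100, 3300, 2700]);
translate([2900, 100, 0]) cube([100, 3300, 2700]);
translate([2000, 100, 0]) cube([100, 1000, 2700]);
translate([2000, 2100, 0]) cube([100, 1300, 2700]);
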